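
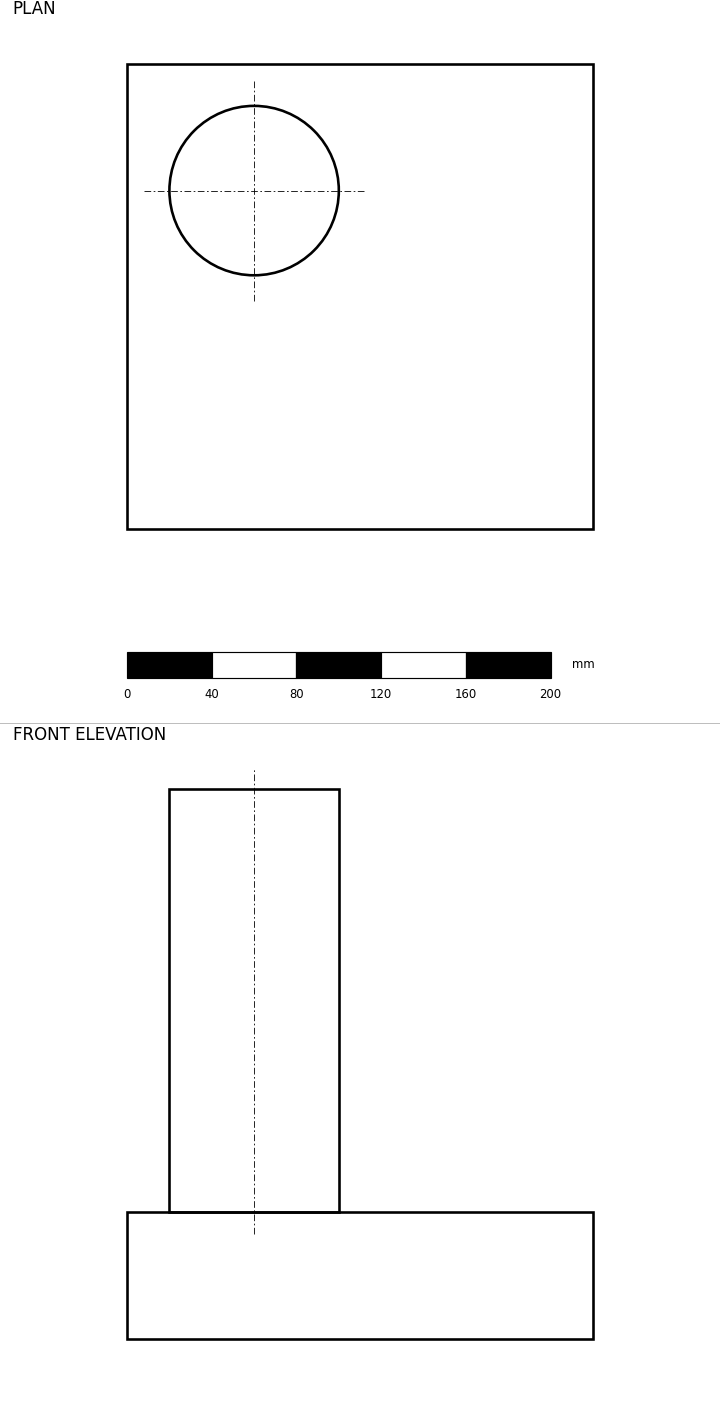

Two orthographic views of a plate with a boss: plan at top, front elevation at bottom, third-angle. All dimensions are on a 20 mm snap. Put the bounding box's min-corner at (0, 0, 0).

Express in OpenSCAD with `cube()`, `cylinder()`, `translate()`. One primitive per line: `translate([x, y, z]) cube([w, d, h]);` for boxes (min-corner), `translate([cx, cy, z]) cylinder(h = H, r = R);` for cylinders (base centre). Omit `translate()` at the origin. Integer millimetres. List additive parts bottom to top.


cube([220, 220, 60]);
translate([60, 160, 60]) cylinder(h = 200, r = 40);


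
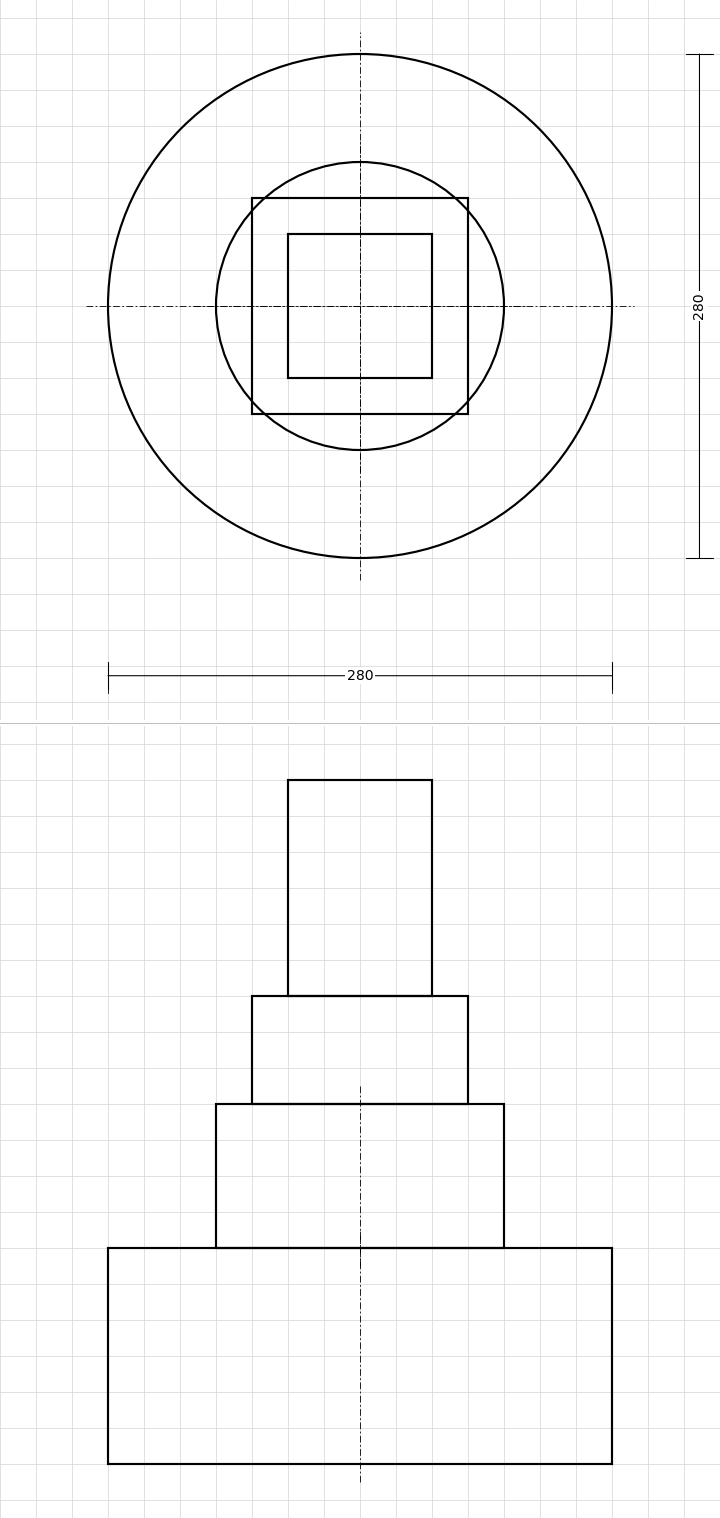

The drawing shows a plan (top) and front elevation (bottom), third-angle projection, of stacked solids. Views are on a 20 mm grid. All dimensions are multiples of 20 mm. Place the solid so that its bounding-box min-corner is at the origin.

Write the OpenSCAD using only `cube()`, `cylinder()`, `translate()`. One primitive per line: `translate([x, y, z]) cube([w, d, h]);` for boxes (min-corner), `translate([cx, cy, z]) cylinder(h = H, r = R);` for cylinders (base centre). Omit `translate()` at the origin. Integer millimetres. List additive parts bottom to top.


translate([140, 140, 0]) cylinder(h = 120, r = 140);
translate([140, 140, 120]) cylinder(h = 80, r = 80);
translate([80, 80, 200]) cube([120, 120, 60]);
translate([100, 100, 260]) cube([80, 80, 120]);


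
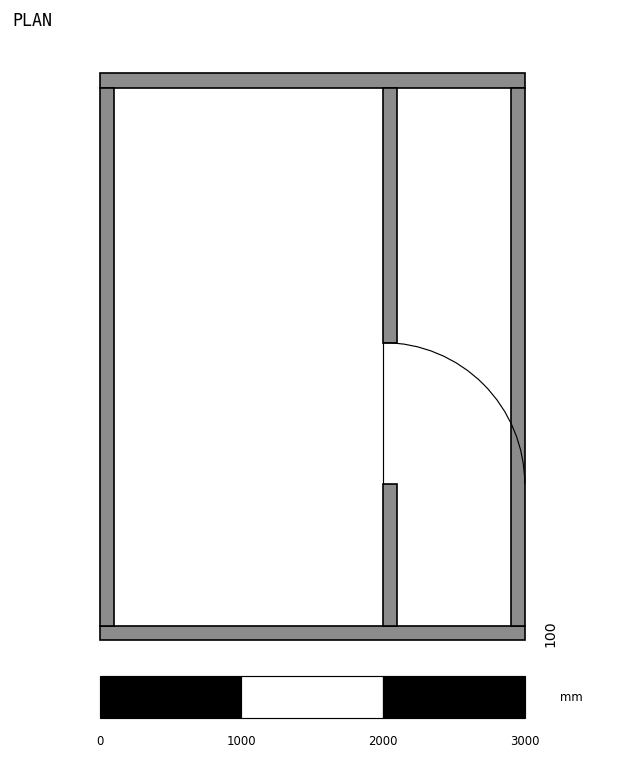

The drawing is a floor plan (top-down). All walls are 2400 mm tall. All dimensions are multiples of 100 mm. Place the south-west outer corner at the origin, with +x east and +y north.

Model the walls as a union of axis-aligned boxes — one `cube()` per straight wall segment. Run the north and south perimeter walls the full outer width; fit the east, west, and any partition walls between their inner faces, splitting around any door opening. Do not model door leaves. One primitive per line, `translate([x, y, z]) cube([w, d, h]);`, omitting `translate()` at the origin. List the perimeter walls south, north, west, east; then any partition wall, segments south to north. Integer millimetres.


cube([3000, 100, 2400]);
translate([0, 3900, 0]) cube([3000, 100, 2400]);
translate([0, 100, 0]) cube([100, 3800, 2400]);
translate([2900, 100, 0]) cube([100, 3800, 2400]);
translate([2000, 100, 0]) cube([100, 1000, 2400]);
translate([2000, 2100, 0]) cube([100, 1800, 2400]);


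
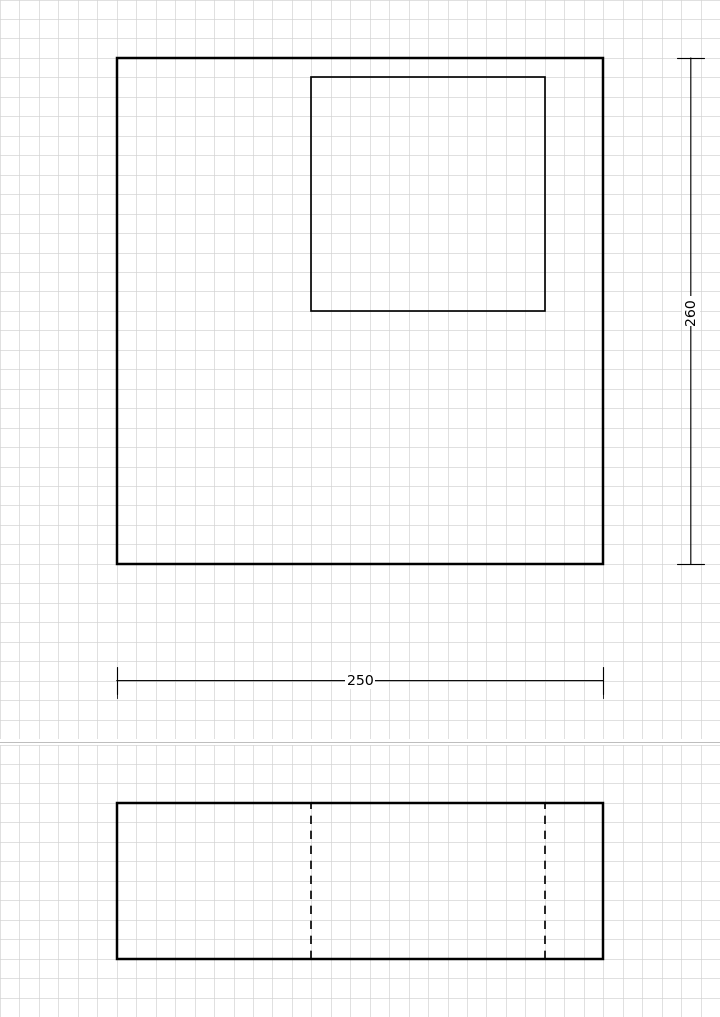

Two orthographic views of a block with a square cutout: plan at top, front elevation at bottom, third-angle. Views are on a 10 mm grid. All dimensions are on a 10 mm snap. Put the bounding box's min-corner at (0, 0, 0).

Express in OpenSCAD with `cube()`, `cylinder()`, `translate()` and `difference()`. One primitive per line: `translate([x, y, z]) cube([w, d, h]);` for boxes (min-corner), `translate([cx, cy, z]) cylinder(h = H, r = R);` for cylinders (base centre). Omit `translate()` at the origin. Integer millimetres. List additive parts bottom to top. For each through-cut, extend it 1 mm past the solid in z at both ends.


difference() {
  cube([250, 260, 80]);
  translate([100, 130, -1]) cube([120, 120, 82]);
}


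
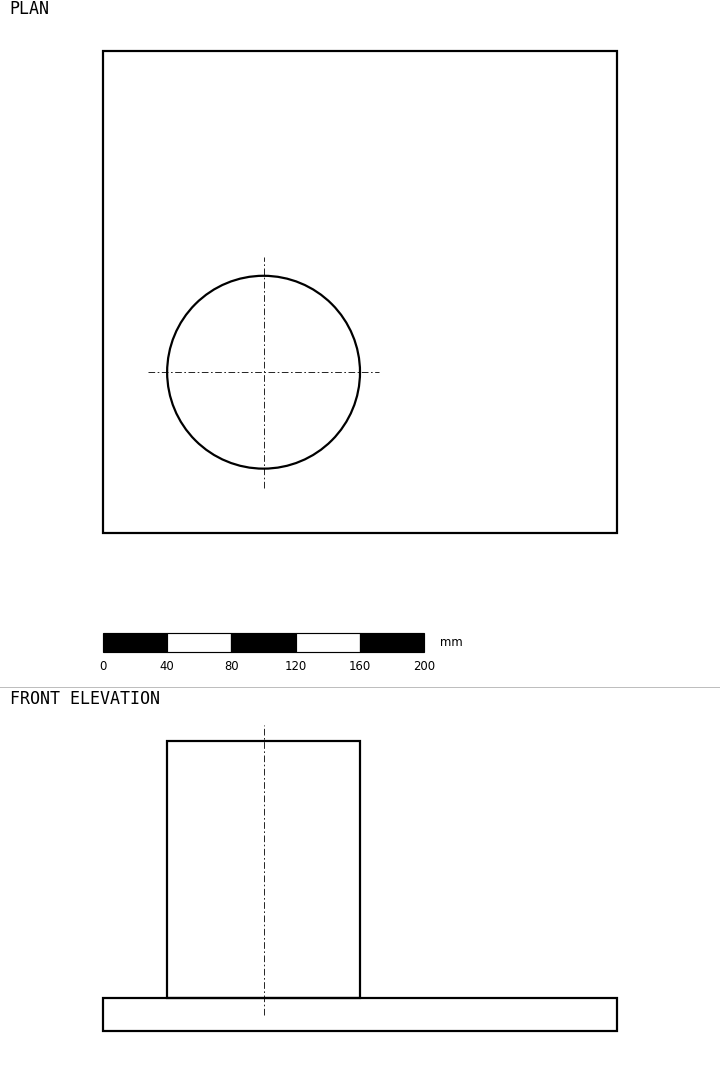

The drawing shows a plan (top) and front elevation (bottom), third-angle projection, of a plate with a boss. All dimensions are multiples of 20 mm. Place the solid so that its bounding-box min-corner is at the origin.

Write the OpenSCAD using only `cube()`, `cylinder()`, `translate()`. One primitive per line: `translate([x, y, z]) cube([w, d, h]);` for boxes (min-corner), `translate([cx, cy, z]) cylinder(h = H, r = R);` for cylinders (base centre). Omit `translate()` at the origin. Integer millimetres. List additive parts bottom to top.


cube([320, 300, 20]);
translate([100, 100, 20]) cylinder(h = 160, r = 60);


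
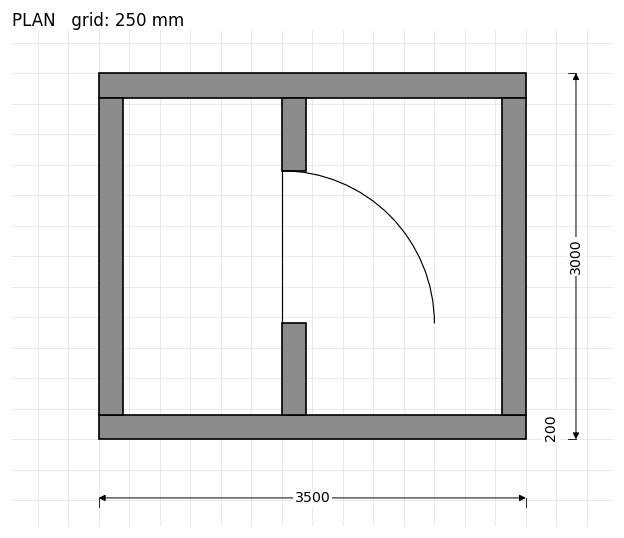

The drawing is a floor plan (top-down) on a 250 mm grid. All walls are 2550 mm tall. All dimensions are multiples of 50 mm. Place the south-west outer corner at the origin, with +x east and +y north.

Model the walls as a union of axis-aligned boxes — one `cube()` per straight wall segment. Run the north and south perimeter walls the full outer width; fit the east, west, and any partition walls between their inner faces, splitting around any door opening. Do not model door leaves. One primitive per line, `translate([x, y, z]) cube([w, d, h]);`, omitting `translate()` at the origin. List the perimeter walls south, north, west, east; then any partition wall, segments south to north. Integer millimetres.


cube([3500, 200, 2550]);
translate([0, 2800, 0]) cube([3500, 200, 2550]);
translate([0, 200, 0]) cube([200, 2600, 2550]);
translate([3300, 200, 0]) cube([200, 2600, 2550]);
translate([1500, 200, 0]) cube([200, 750, 2550]);
translate([1500, 2200, 0]) cube([200, 600, 2550]);


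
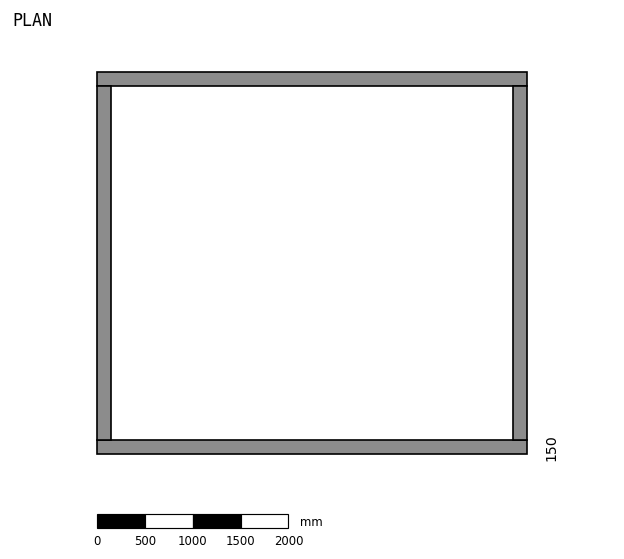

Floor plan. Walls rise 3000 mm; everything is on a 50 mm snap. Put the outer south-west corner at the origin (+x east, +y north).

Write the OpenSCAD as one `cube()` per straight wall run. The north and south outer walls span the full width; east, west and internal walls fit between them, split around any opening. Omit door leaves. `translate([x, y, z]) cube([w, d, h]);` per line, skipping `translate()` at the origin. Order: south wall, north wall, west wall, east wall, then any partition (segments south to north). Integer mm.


cube([4500, 150, 3000]);
translate([0, 3850, 0]) cube([4500, 150, 3000]);
translate([0, 150, 0]) cube([150, 3700, 3000]);
translate([4350, 150, 0]) cube([150, 3700, 3000]);


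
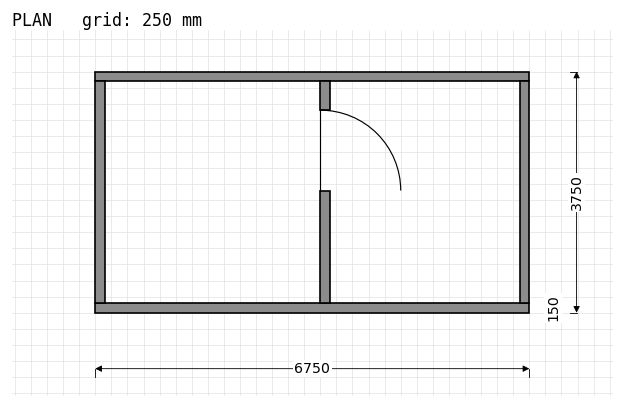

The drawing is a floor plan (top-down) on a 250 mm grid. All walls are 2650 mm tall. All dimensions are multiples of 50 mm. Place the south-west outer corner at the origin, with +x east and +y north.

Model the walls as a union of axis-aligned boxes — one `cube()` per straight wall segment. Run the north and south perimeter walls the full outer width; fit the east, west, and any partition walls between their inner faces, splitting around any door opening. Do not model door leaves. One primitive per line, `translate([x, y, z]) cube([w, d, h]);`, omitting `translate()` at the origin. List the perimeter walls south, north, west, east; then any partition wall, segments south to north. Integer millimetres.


cube([6750, 150, 2650]);
translate([0, 3600, 0]) cube([6750, 150, 2650]);
translate([0, 150, 0]) cube([150, 3450, 2650]);
translate([6600, 150, 0]) cube([150, 3450, 2650]);
translate([3500, 150, 0]) cube([150, 1750, 2650]);
translate([3500, 3150, 0]) cube([150, 450, 2650]);


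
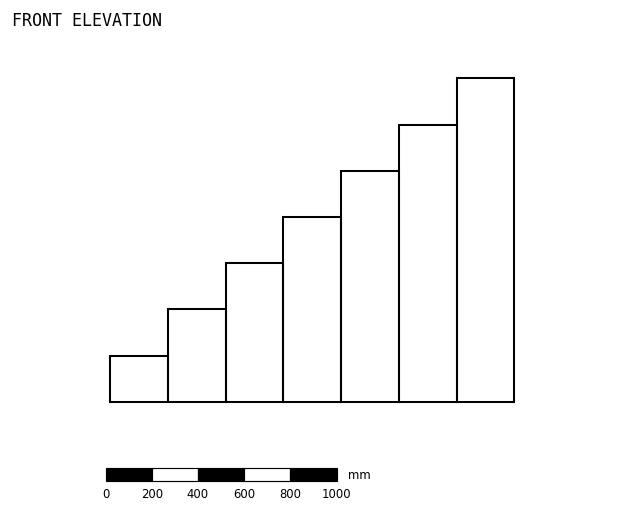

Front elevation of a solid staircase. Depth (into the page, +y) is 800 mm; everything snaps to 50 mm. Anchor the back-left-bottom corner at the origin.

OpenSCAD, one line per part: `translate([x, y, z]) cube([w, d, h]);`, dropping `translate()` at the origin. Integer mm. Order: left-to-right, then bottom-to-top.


cube([250, 800, 200]);
translate([250, 0, 0]) cube([250, 800, 400]);
translate([500, 0, 0]) cube([250, 800, 600]);
translate([750, 0, 0]) cube([250, 800, 800]);
translate([1000, 0, 0]) cube([250, 800, 1000]);
translate([1250, 0, 0]) cube([250, 800, 1200]);
translate([1500, 0, 0]) cube([250, 800, 1400]);


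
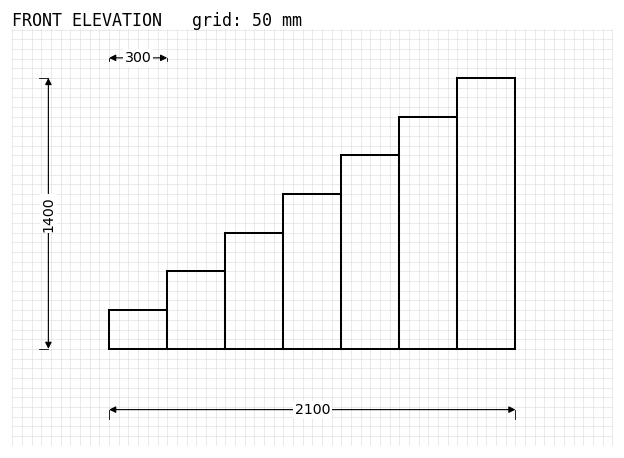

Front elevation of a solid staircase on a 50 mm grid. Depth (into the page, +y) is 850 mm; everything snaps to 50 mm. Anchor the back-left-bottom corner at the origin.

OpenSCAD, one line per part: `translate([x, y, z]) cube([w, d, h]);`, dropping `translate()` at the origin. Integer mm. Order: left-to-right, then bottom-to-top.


cube([300, 850, 200]);
translate([300, 0, 0]) cube([300, 850, 400]);
translate([600, 0, 0]) cube([300, 850, 600]);
translate([900, 0, 0]) cube([300, 850, 800]);
translate([1200, 0, 0]) cube([300, 850, 1000]);
translate([1500, 0, 0]) cube([300, 850, 1200]);
translate([1800, 0, 0]) cube([300, 850, 1400]);


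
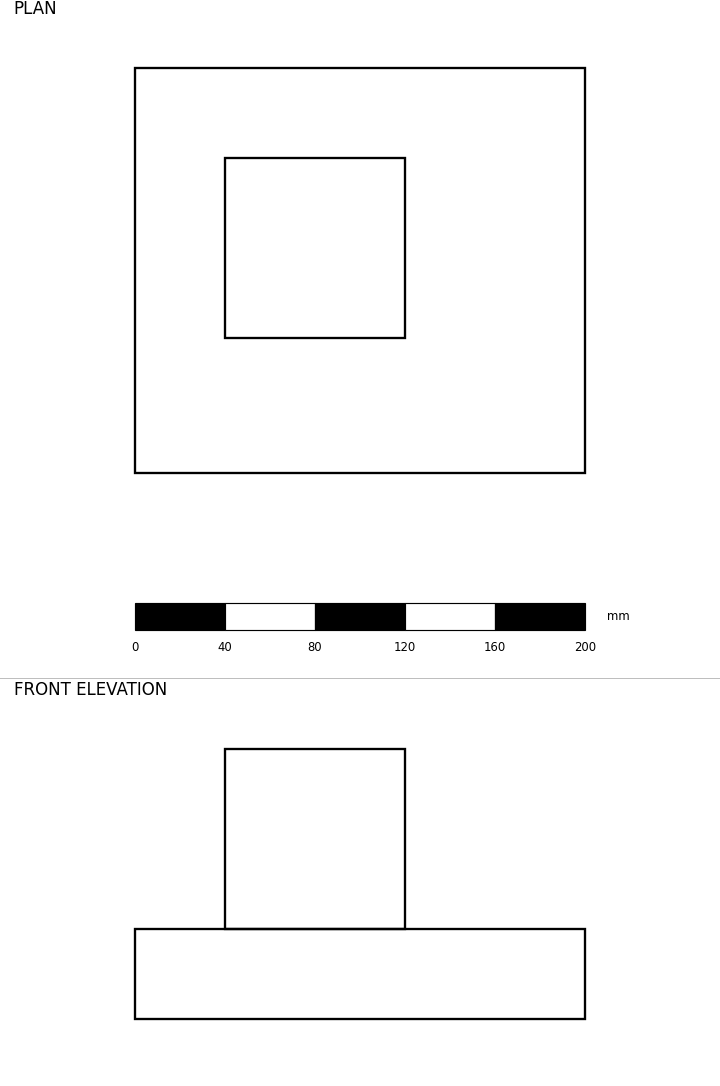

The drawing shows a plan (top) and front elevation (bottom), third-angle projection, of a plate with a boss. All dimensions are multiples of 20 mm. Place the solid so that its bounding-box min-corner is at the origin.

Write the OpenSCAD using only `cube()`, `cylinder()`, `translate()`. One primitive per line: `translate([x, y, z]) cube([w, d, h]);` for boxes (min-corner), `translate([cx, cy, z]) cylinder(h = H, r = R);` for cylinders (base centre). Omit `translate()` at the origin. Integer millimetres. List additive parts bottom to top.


cube([200, 180, 40]);
translate([40, 60, 40]) cube([80, 80, 80]);


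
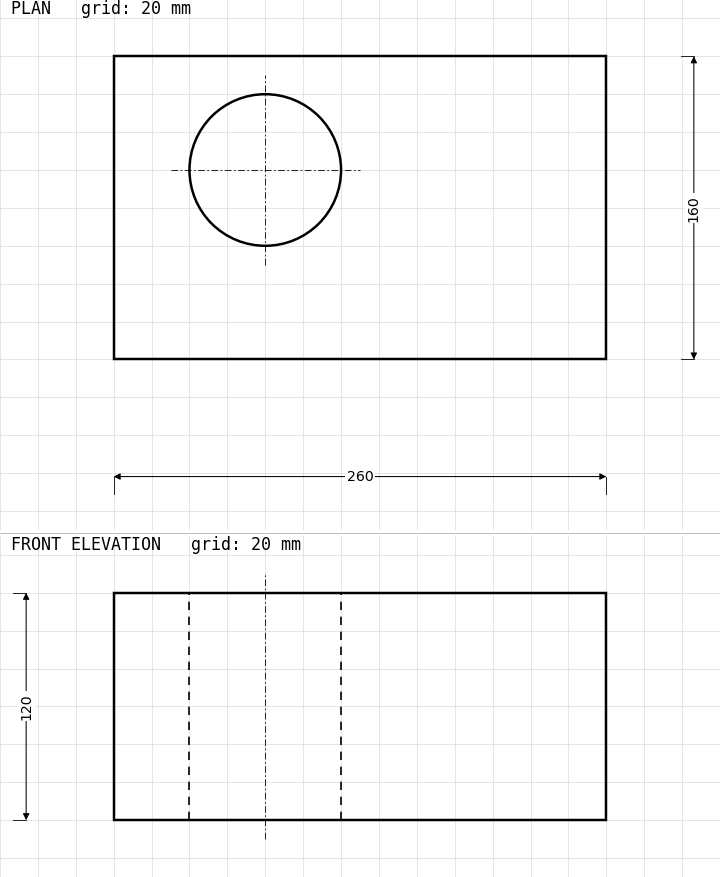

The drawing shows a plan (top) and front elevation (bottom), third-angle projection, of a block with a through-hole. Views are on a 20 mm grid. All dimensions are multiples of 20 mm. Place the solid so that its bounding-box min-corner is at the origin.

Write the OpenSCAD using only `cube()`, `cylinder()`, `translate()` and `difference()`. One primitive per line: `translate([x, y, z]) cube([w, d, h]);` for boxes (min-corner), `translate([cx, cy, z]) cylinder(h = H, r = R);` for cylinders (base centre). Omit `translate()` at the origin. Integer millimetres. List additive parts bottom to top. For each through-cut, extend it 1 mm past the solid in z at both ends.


difference() {
  cube([260, 160, 120]);
  translate([80, 100, -1]) cylinder(h = 122, r = 40);
}


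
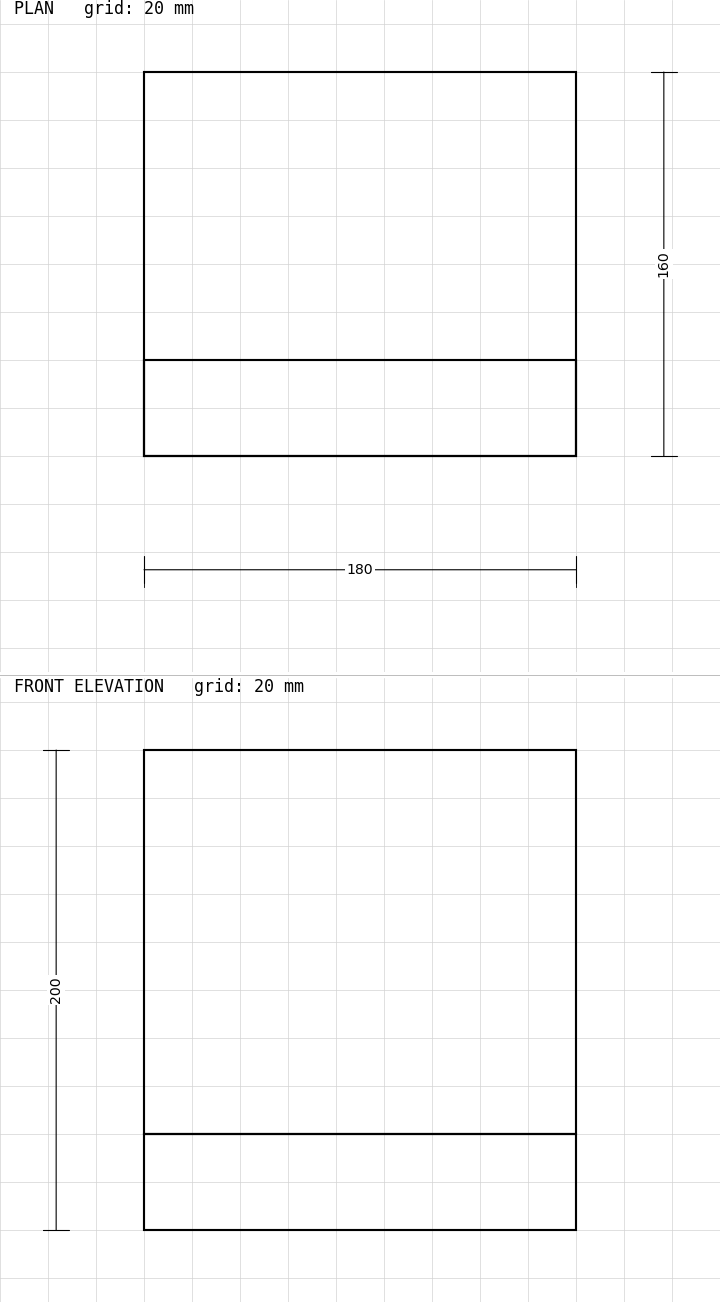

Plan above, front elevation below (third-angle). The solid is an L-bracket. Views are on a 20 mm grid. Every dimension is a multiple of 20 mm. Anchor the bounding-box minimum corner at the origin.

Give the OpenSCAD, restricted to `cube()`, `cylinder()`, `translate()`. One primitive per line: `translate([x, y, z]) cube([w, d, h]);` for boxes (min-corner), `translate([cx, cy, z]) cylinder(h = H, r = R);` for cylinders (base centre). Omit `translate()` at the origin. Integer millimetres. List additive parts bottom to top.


cube([180, 160, 40]);
translate([0, 0, 40]) cube([180, 40, 160]);


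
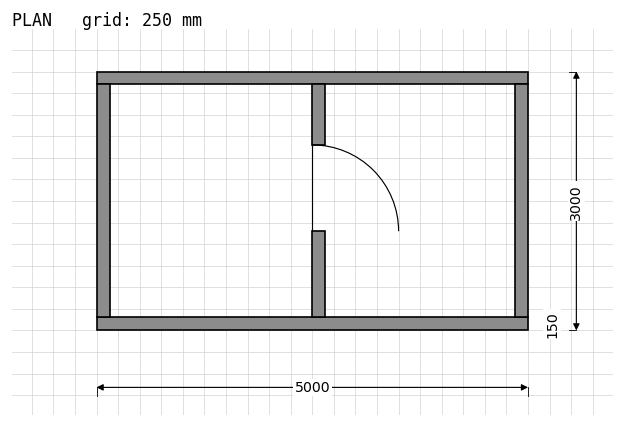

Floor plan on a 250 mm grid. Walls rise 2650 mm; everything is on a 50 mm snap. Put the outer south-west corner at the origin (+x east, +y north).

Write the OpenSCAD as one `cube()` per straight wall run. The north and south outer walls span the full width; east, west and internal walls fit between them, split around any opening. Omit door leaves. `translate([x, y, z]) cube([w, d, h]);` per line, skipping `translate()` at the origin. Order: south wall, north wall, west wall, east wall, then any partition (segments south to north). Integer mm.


cube([5000, 150, 2650]);
translate([0, 2850, 0]) cube([5000, 150, 2650]);
translate([0, 150, 0]) cube([150, 2700, 2650]);
translate([4850, 150, 0]) cube([150, 2700, 2650]);
translate([2500, 150, 0]) cube([150, 1000, 2650]);
translate([2500, 2150, 0]) cube([150, 700, 2650]);


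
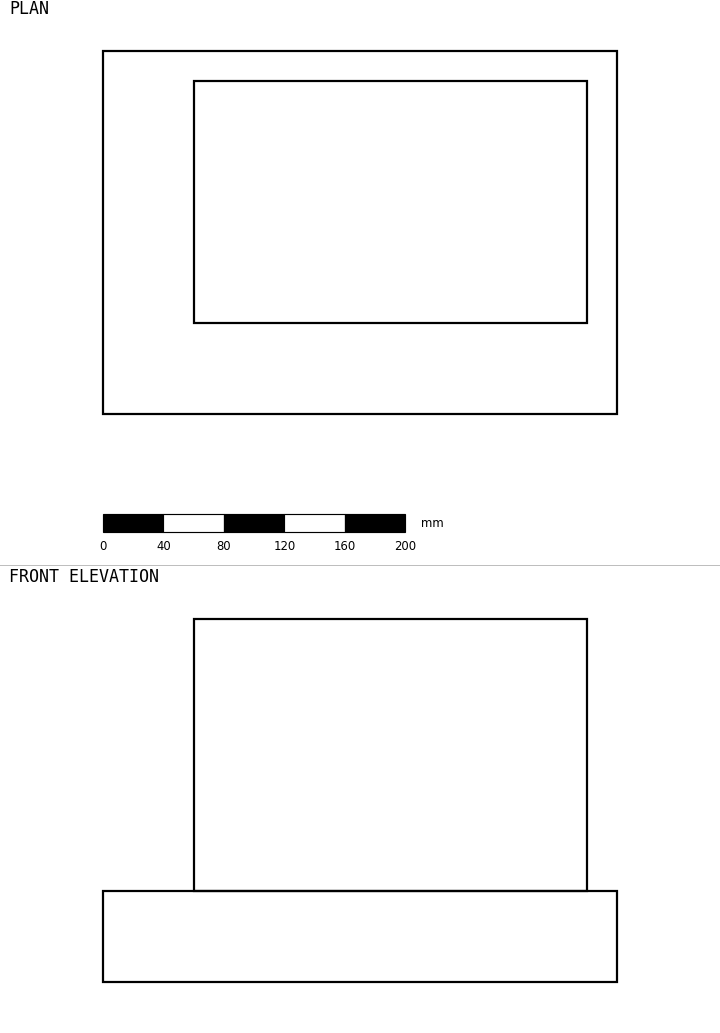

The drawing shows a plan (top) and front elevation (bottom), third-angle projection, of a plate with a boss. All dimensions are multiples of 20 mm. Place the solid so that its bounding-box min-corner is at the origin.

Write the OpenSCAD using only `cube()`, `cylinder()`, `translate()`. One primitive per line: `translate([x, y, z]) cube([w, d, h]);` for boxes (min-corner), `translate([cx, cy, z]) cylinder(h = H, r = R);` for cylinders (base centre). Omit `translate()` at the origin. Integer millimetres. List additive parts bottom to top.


cube([340, 240, 60]);
translate([60, 60, 60]) cube([260, 160, 180]);


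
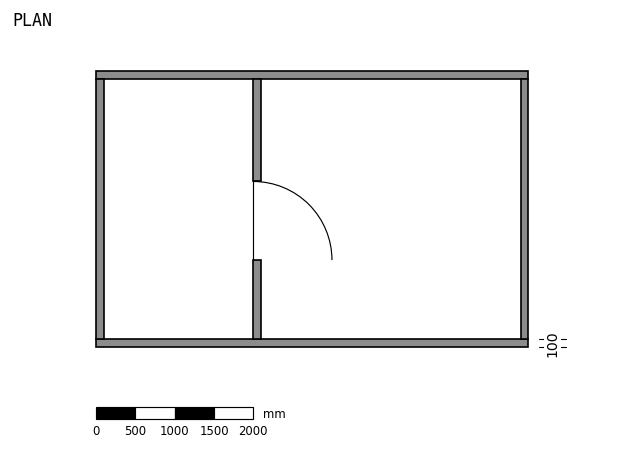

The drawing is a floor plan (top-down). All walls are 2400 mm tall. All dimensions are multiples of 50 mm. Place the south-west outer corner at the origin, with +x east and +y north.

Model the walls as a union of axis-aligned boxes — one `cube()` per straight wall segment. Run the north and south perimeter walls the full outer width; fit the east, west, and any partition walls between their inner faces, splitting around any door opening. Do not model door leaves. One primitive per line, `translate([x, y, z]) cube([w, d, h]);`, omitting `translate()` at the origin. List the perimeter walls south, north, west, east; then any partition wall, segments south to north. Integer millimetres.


cube([5500, 100, 2400]);
translate([0, 3400, 0]) cube([5500, 100, 2400]);
translate([0, 100, 0]) cube([100, 3300, 2400]);
translate([5400, 100, 0]) cube([100, 3300, 2400]);
translate([2000, 100, 0]) cube([100, 1000, 2400]);
translate([2000, 2100, 0]) cube([100, 1300, 2400]);


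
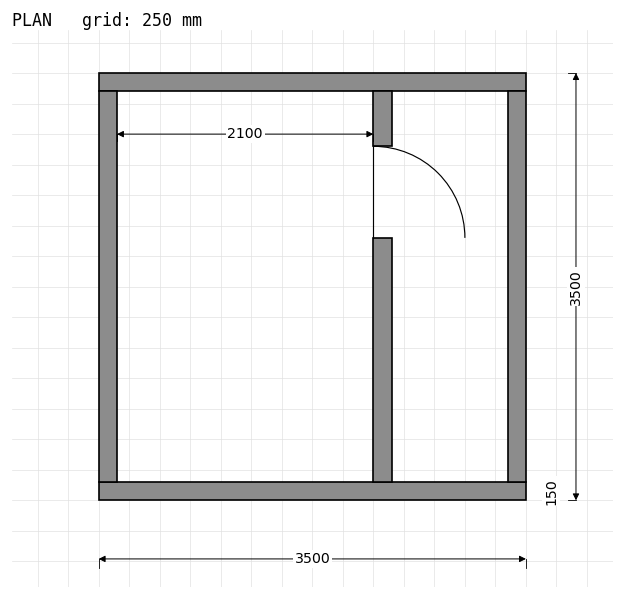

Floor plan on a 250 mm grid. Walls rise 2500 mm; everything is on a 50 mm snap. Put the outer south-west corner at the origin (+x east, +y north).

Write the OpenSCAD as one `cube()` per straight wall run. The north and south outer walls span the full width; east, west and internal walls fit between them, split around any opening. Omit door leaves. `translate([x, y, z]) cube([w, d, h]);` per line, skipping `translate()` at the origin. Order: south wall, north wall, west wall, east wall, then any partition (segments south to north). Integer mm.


cube([3500, 150, 2500]);
translate([0, 3350, 0]) cube([3500, 150, 2500]);
translate([0, 150, 0]) cube([150, 3200, 2500]);
translate([3350, 150, 0]) cube([150, 3200, 2500]);
translate([2250, 150, 0]) cube([150, 2000, 2500]);
translate([2250, 2900, 0]) cube([150, 450, 2500]);


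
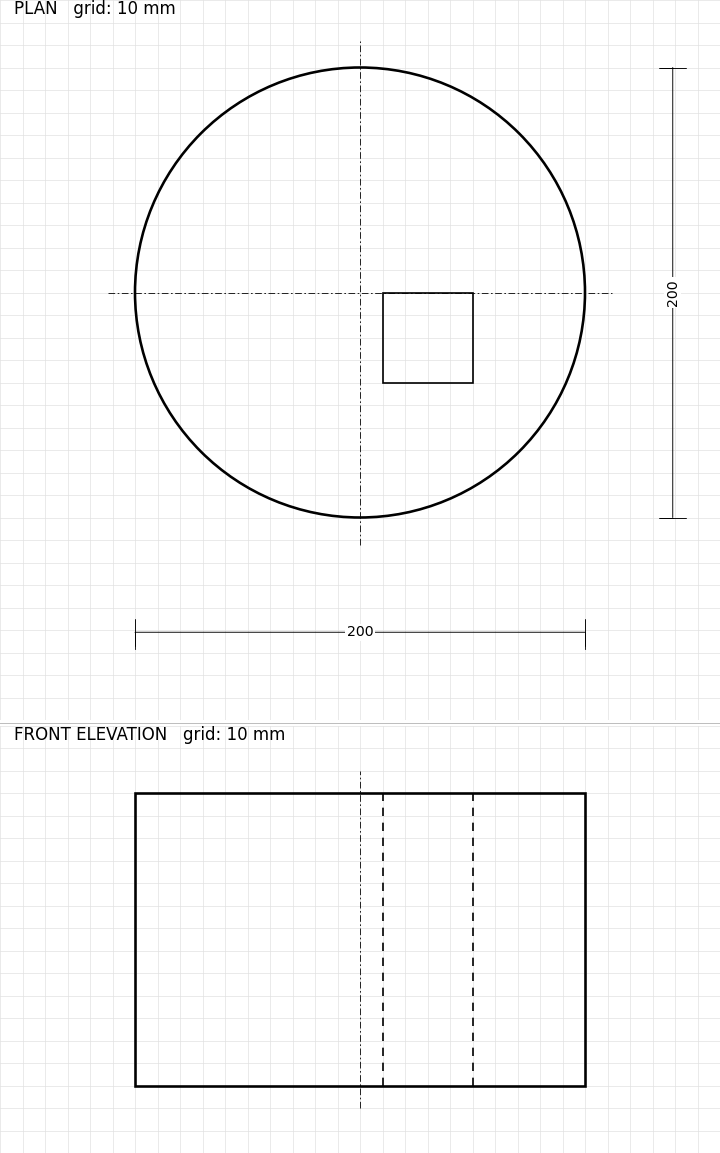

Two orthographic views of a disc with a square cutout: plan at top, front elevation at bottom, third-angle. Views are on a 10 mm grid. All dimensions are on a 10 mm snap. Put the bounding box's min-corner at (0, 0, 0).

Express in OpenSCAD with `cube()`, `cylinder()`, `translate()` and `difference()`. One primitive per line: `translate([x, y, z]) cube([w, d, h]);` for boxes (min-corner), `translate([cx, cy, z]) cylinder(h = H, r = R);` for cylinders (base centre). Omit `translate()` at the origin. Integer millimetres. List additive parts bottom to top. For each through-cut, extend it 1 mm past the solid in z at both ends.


difference() {
  translate([100, 100, 0]) cylinder(h = 130, r = 100);
  translate([110, 60, -1]) cube([40, 40, 132]);
}


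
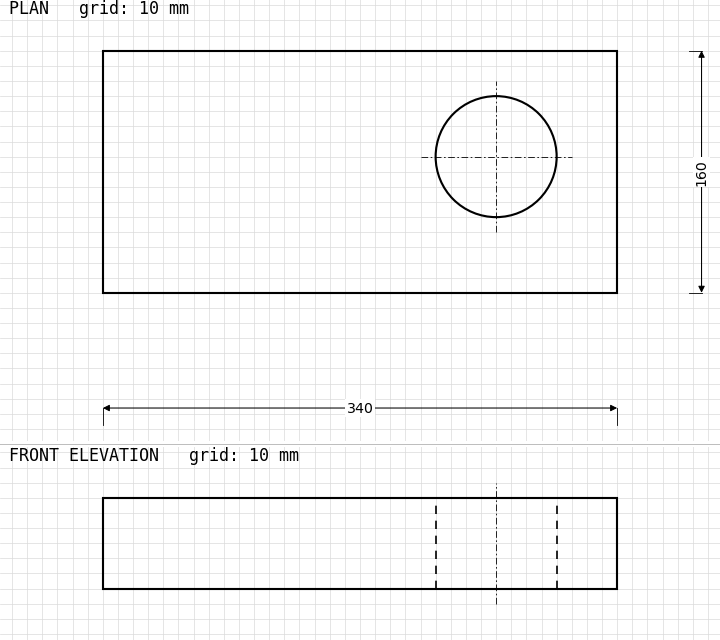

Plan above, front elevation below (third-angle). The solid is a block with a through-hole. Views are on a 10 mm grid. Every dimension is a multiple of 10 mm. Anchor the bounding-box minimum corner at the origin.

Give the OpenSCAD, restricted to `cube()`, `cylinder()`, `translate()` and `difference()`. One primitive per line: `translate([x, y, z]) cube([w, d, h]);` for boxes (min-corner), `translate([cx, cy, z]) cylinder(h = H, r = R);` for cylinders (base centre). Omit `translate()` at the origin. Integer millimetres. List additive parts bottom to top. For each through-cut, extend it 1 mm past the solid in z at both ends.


difference() {
  cube([340, 160, 60]);
  translate([260, 90, -1]) cylinder(h = 62, r = 40);
}


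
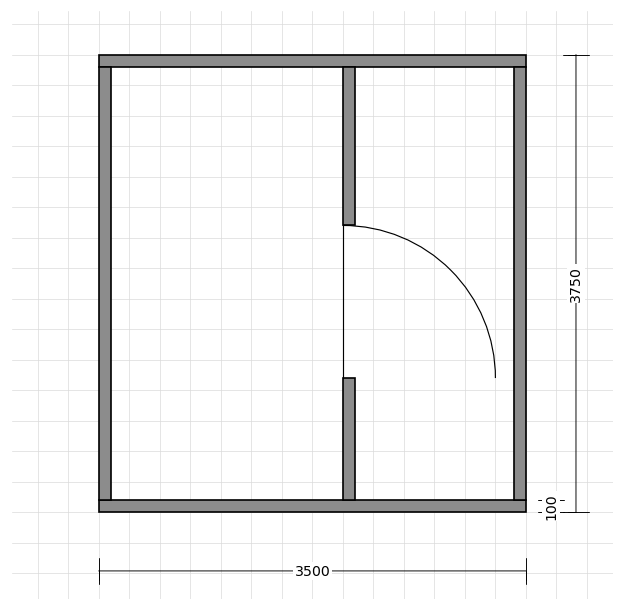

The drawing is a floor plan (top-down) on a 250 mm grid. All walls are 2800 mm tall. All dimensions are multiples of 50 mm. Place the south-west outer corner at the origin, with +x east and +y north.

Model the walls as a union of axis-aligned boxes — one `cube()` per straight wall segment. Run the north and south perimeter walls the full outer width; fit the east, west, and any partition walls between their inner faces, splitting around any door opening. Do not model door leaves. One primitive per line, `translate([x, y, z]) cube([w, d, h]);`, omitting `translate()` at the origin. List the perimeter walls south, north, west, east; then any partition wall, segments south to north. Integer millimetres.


cube([3500, 100, 2800]);
translate([0, 3650, 0]) cube([3500, 100, 2800]);
translate([0, 100, 0]) cube([100, 3550, 2800]);
translate([3400, 100, 0]) cube([100, 3550, 2800]);
translate([2000, 100, 0]) cube([100, 1000, 2800]);
translate([2000, 2350, 0]) cube([100, 1300, 2800]);


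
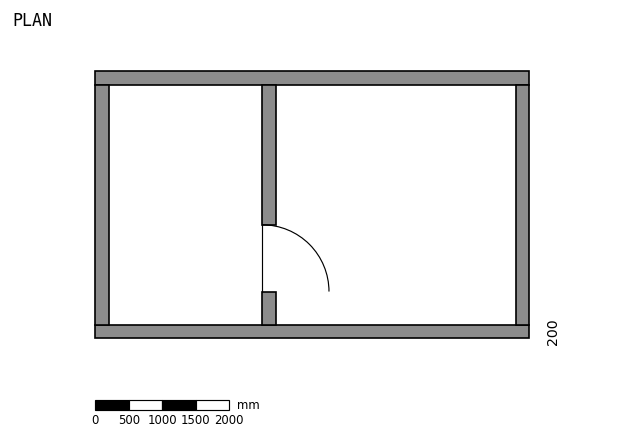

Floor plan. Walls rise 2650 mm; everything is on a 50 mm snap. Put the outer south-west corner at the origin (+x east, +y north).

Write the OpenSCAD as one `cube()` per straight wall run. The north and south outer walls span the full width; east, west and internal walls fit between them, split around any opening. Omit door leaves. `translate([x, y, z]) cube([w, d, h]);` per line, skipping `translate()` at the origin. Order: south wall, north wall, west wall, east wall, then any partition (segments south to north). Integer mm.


cube([6500, 200, 2650]);
translate([0, 3800, 0]) cube([6500, 200, 2650]);
translate([0, 200, 0]) cube([200, 3600, 2650]);
translate([6300, 200, 0]) cube([200, 3600, 2650]);
translate([2500, 200, 0]) cube([200, 500, 2650]);
translate([2500, 1700, 0]) cube([200, 2100, 2650]);


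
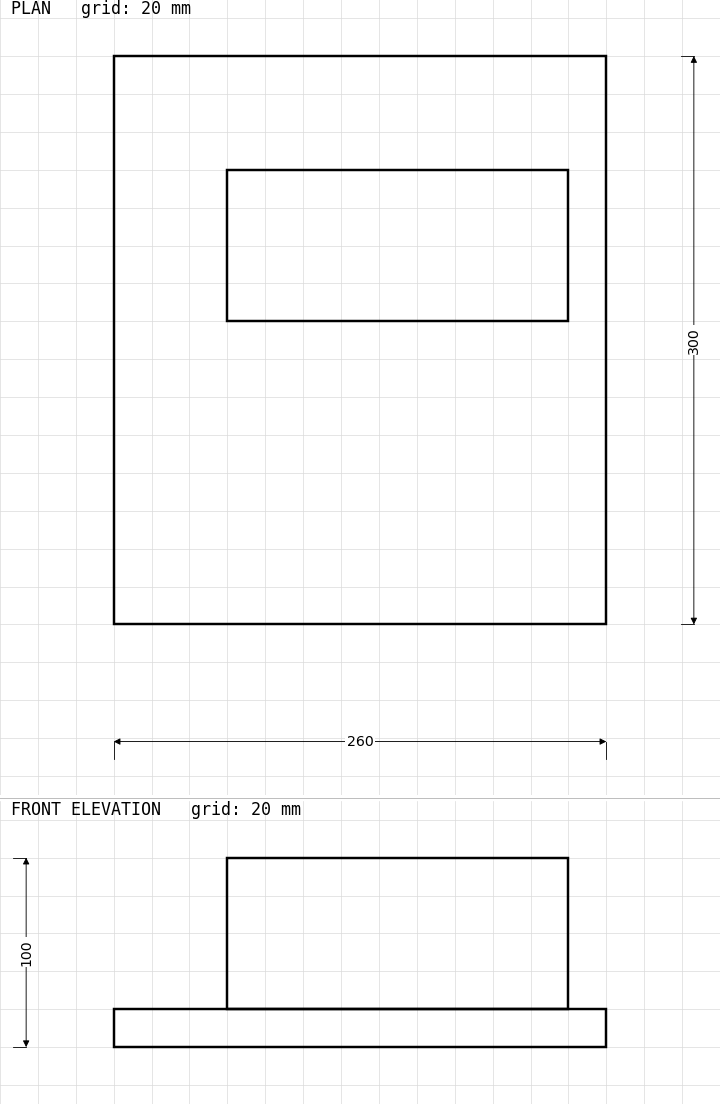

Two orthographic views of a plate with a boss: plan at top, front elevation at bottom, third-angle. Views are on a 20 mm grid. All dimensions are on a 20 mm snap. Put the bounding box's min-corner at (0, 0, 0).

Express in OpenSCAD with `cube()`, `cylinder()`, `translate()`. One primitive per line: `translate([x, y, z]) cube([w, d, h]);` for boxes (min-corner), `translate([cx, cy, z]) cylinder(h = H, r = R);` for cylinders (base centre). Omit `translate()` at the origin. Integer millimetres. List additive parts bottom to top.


cube([260, 300, 20]);
translate([60, 160, 20]) cube([180, 80, 80]);


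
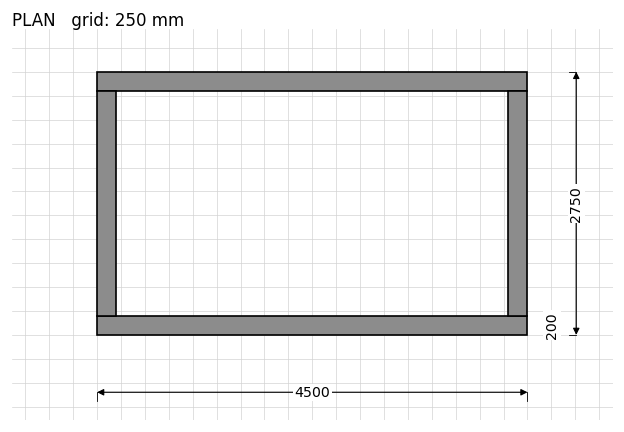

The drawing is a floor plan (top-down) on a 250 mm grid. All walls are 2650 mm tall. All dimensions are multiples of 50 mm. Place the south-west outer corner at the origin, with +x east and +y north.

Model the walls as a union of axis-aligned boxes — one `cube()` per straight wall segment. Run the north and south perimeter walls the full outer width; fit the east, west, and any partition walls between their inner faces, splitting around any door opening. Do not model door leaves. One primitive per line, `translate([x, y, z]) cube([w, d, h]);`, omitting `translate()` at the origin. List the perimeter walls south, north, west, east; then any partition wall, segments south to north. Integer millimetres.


cube([4500, 200, 2650]);
translate([0, 2550, 0]) cube([4500, 200, 2650]);
translate([0, 200, 0]) cube([200, 2350, 2650]);
translate([4300, 200, 0]) cube([200, 2350, 2650]);


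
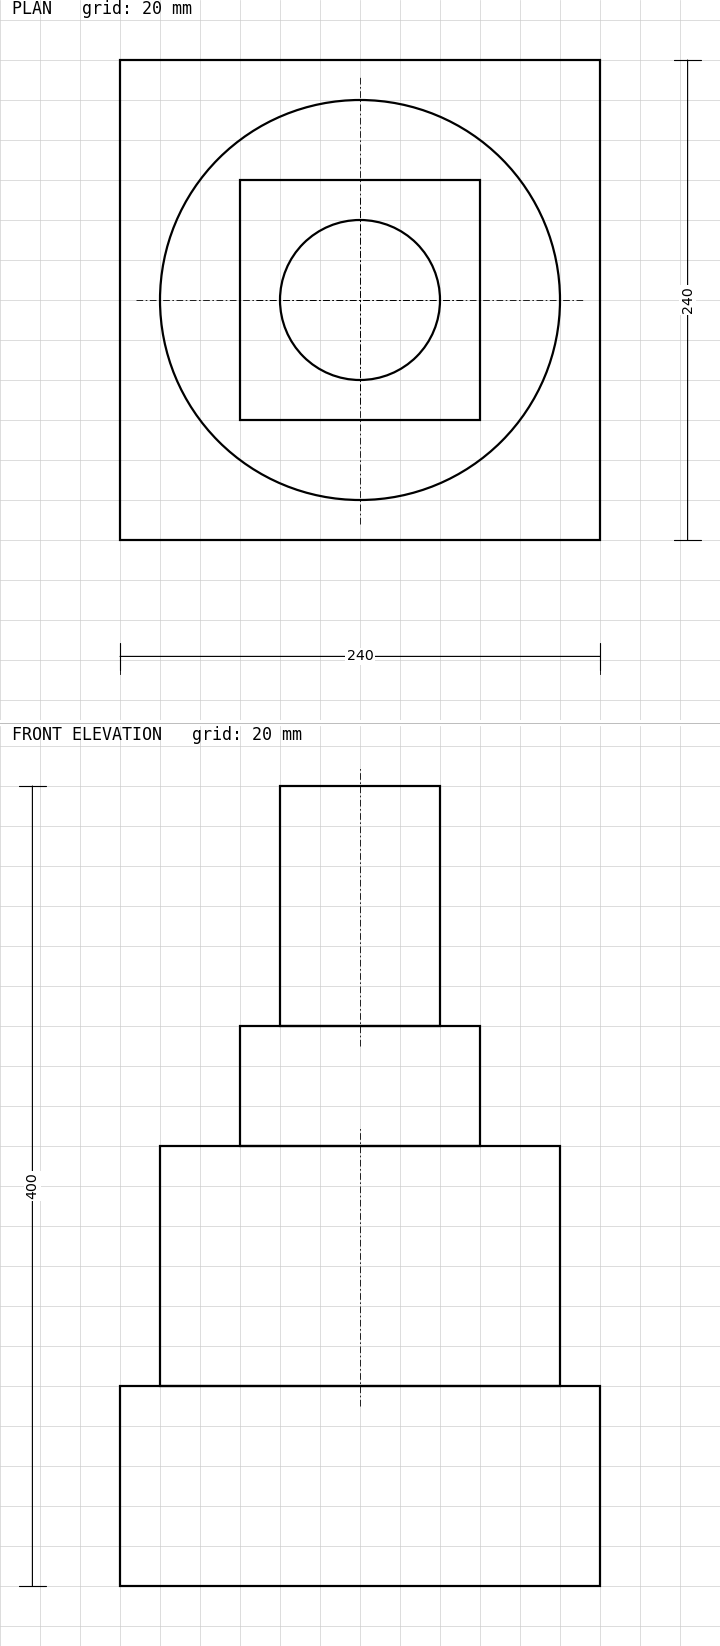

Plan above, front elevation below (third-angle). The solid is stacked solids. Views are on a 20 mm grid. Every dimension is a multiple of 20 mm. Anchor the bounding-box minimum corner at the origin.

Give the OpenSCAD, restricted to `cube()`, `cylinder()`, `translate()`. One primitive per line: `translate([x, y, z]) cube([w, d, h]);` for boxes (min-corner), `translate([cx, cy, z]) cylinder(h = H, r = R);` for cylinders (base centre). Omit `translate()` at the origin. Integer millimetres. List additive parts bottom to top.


cube([240, 240, 100]);
translate([120, 120, 100]) cylinder(h = 120, r = 100);
translate([60, 60, 220]) cube([120, 120, 60]);
translate([120, 120, 280]) cylinder(h = 120, r = 40);


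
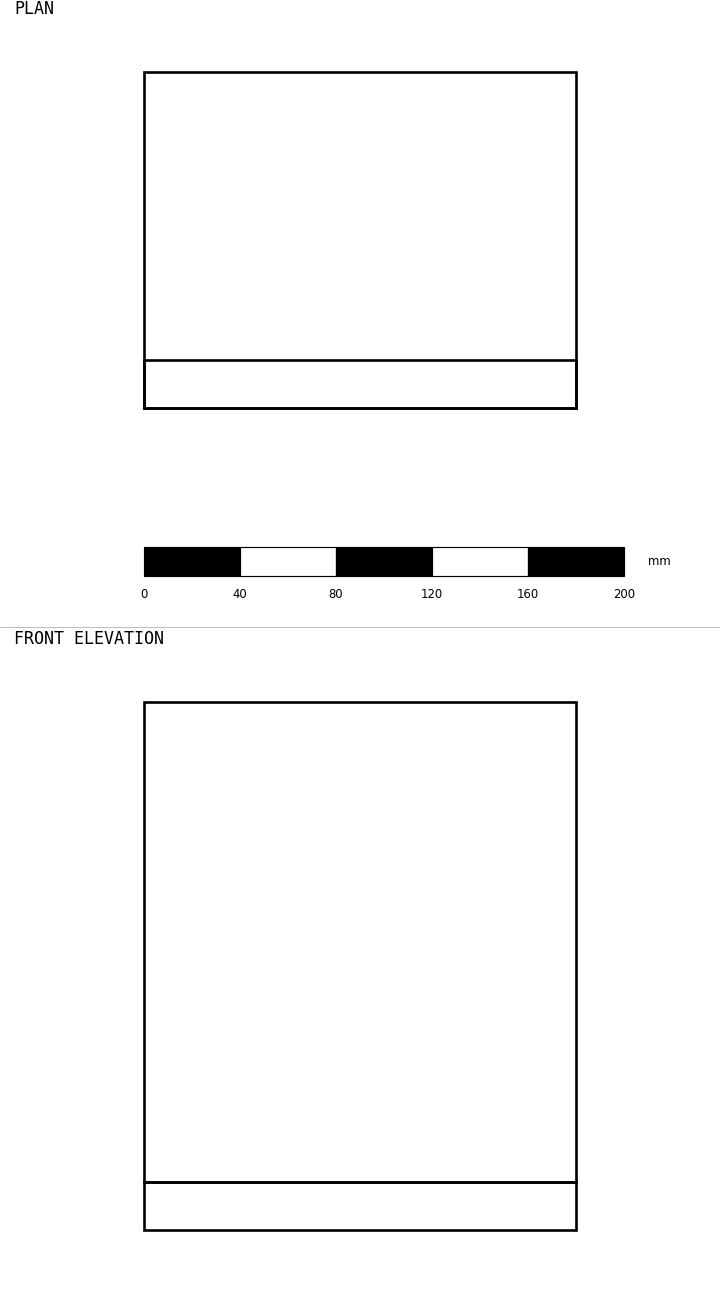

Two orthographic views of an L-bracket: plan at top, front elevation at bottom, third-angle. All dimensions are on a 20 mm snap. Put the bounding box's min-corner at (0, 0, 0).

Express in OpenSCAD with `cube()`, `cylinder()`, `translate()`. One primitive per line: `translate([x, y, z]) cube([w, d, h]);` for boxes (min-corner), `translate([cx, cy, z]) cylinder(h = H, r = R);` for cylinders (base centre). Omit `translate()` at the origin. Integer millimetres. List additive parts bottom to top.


cube([180, 140, 20]);
translate([0, 0, 20]) cube([180, 20, 200]);


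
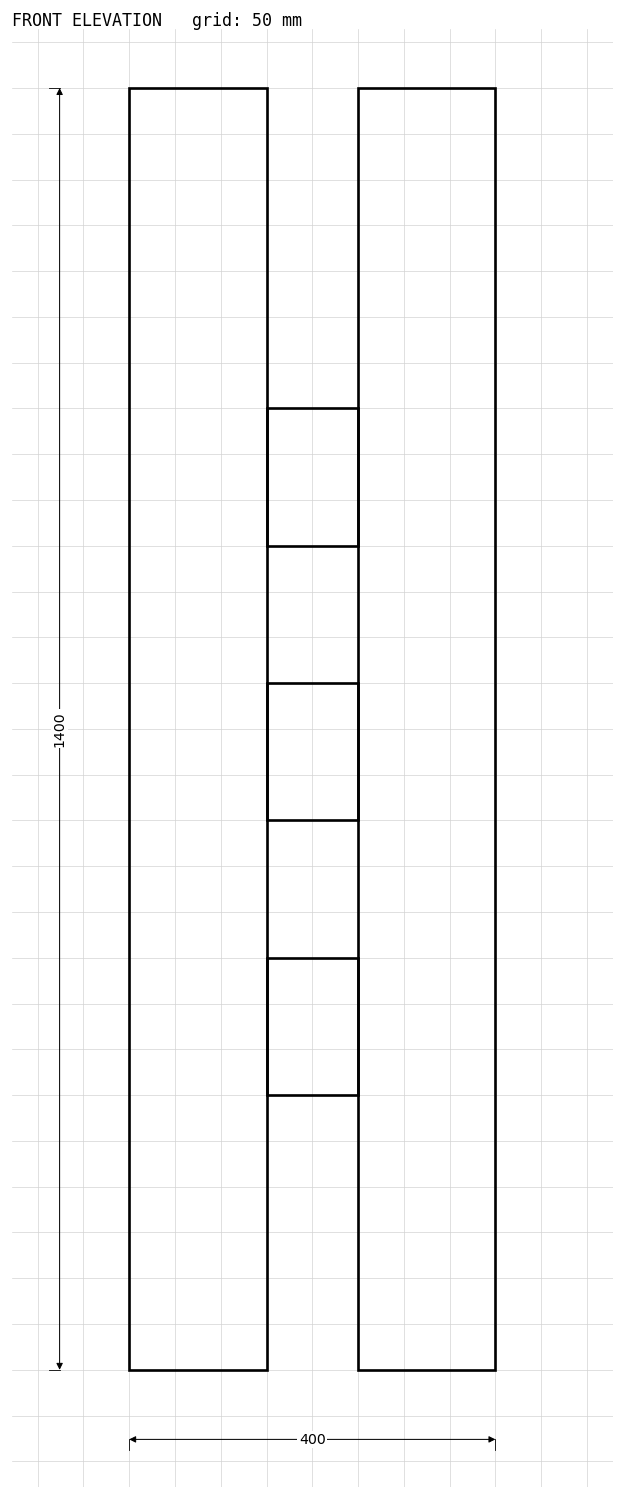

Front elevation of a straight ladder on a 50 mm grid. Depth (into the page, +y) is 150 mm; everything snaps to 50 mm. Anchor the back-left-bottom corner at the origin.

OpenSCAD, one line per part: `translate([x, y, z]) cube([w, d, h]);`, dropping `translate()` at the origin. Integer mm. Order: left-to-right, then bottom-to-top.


cube([150, 150, 1400]);
translate([150, 0, 300]) cube([100, 150, 150]);
translate([150, 0, 600]) cube([100, 150, 150]);
translate([150, 0, 900]) cube([100, 150, 150]);
translate([250, 0, 0]) cube([150, 150, 1400]);


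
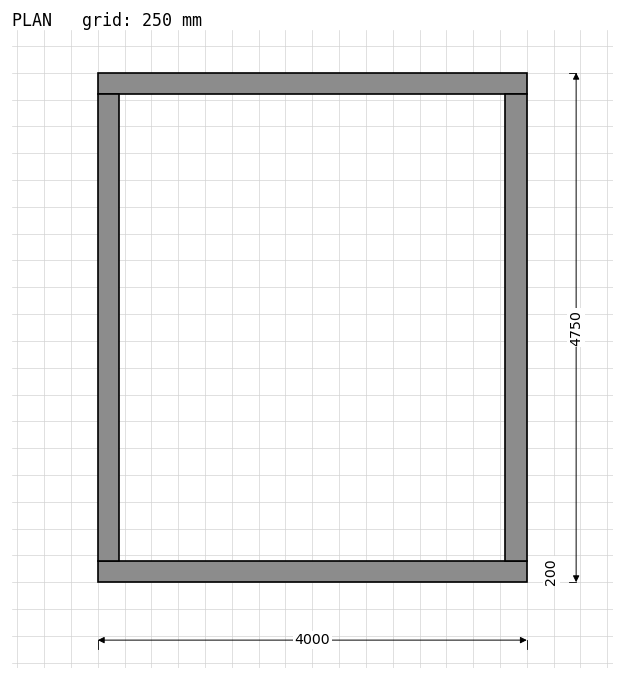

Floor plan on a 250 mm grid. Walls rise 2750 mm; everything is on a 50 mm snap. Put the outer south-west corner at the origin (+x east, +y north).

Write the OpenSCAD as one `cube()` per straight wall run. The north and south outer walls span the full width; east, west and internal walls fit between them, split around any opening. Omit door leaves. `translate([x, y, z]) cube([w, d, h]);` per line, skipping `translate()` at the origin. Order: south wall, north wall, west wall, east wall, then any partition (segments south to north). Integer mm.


cube([4000, 200, 2750]);
translate([0, 4550, 0]) cube([4000, 200, 2750]);
translate([0, 200, 0]) cube([200, 4350, 2750]);
translate([3800, 200, 0]) cube([200, 4350, 2750]);


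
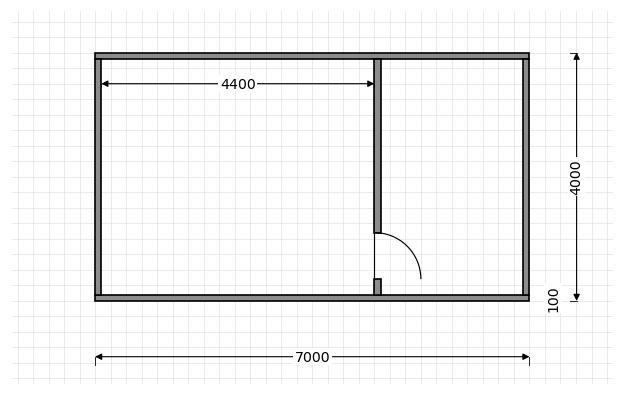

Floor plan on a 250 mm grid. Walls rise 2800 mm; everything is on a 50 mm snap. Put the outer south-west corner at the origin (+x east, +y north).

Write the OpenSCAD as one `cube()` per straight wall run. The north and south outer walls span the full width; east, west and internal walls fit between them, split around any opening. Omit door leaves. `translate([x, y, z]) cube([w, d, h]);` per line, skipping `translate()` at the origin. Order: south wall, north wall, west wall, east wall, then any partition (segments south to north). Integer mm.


cube([7000, 100, 2800]);
translate([0, 3900, 0]) cube([7000, 100, 2800]);
translate([0, 100, 0]) cube([100, 3800, 2800]);
translate([6900, 100, 0]) cube([100, 3800, 2800]);
translate([4500, 100, 0]) cube([100, 250, 2800]);
translate([4500, 1100, 0]) cube([100, 2800, 2800]);


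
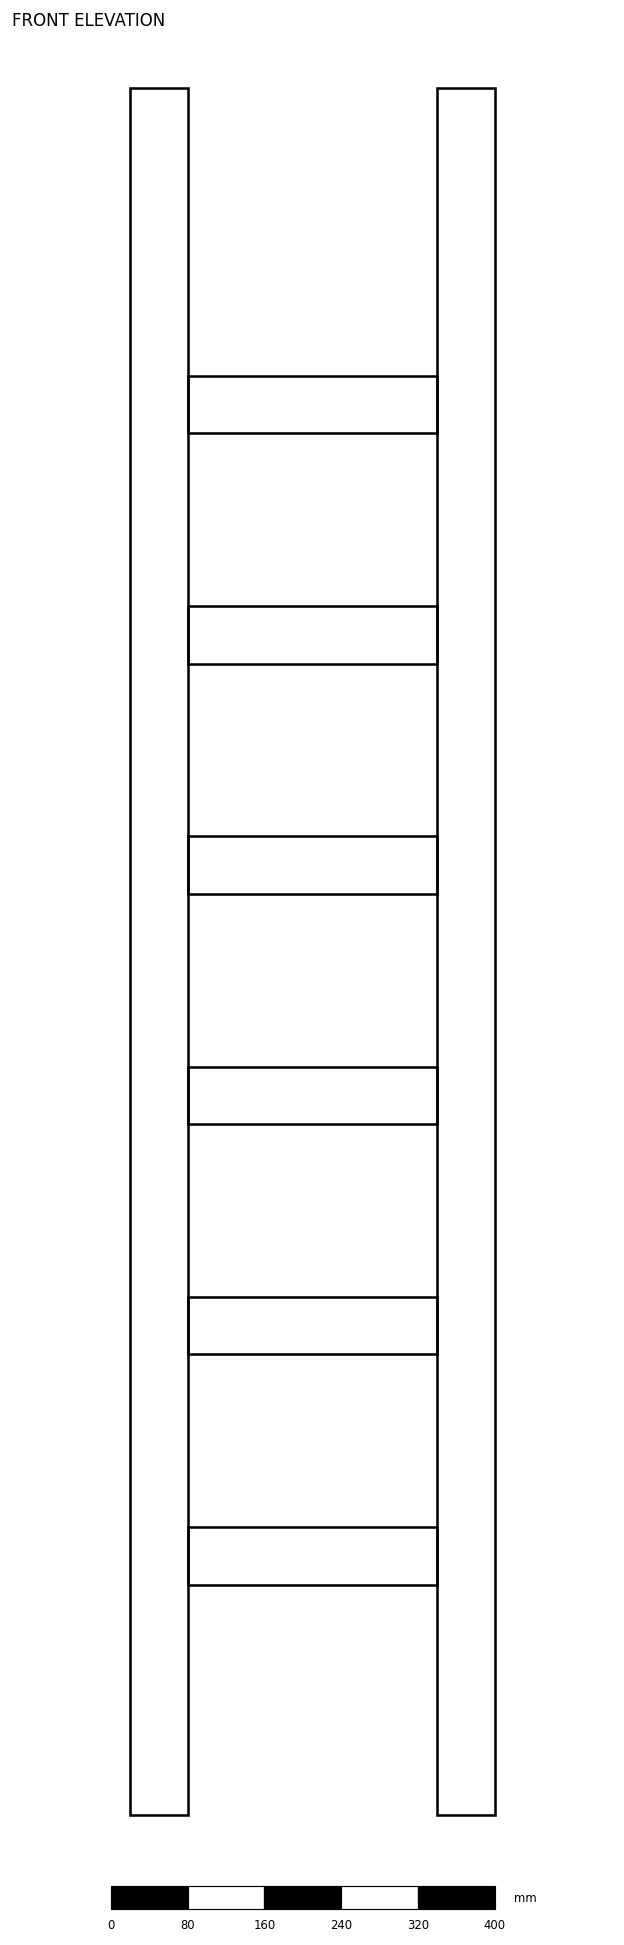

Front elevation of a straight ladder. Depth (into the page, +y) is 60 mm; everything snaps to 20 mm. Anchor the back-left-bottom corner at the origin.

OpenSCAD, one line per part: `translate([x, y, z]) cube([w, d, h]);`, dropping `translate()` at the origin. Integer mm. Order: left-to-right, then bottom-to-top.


cube([60, 60, 1800]);
translate([60, 0, 240]) cube([260, 60, 60]);
translate([60, 0, 480]) cube([260, 60, 60]);
translate([60, 0, 720]) cube([260, 60, 60]);
translate([60, 0, 960]) cube([260, 60, 60]);
translate([60, 0, 1200]) cube([260, 60, 60]);
translate([60, 0, 1440]) cube([260, 60, 60]);
translate([320, 0, 0]) cube([60, 60, 1800]);


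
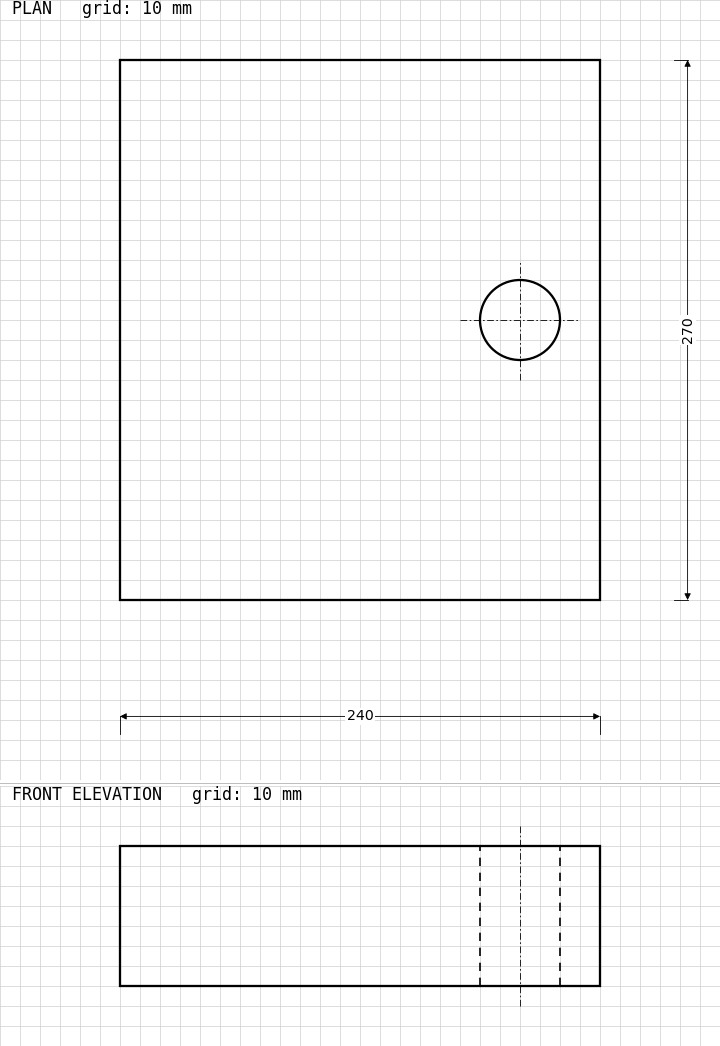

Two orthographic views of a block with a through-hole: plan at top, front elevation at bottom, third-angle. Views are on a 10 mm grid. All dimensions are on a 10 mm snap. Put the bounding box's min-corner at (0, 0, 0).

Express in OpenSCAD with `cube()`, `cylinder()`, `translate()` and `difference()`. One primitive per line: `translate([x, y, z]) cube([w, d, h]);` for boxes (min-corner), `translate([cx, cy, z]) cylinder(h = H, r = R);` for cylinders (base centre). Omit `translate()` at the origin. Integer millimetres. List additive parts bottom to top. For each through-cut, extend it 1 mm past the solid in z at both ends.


difference() {
  cube([240, 270, 70]);
  translate([200, 140, -1]) cylinder(h = 72, r = 20);
}


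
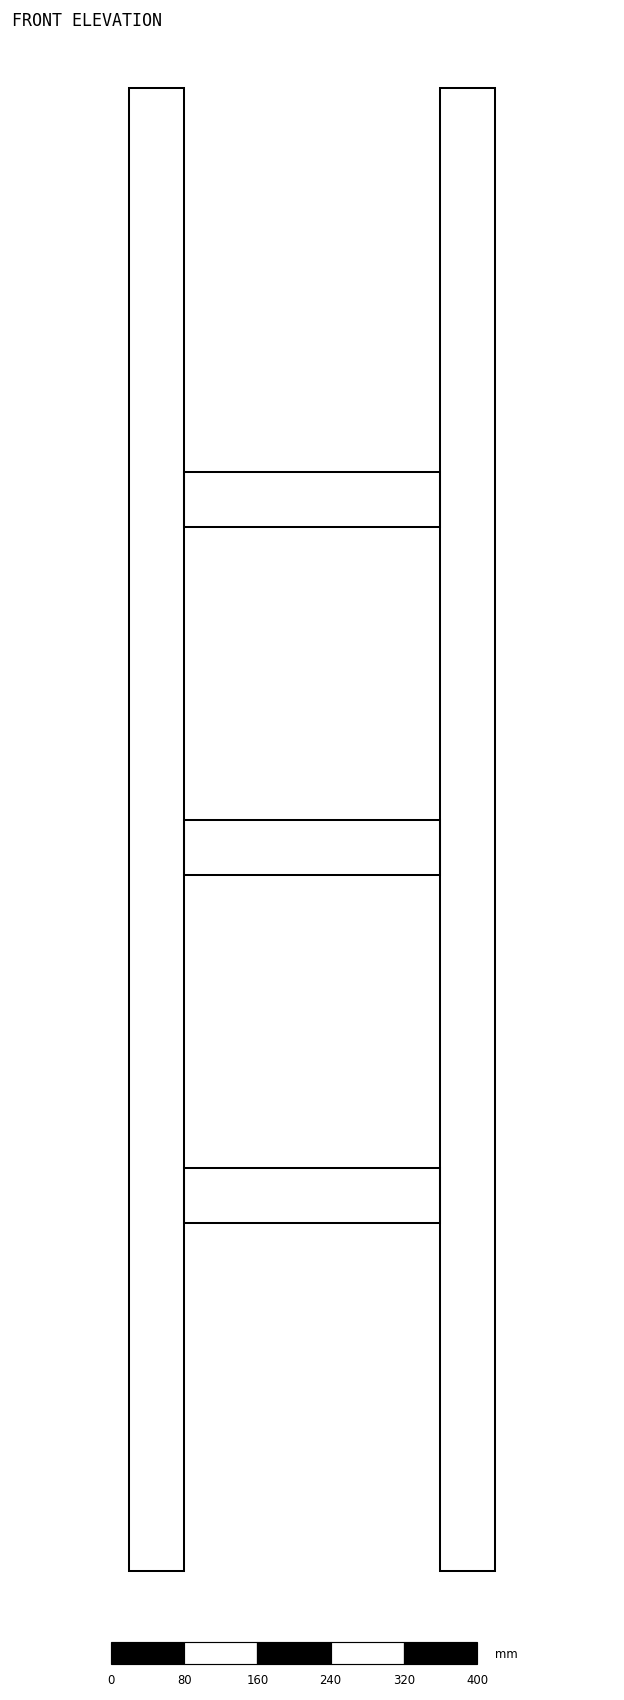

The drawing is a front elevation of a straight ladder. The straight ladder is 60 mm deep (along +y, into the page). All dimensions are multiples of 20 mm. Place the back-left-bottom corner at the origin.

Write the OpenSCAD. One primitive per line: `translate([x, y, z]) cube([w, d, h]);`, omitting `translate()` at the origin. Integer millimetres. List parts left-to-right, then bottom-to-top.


cube([60, 60, 1620]);
translate([60, 0, 380]) cube([280, 60, 60]);
translate([60, 0, 760]) cube([280, 60, 60]);
translate([60, 0, 1140]) cube([280, 60, 60]);
translate([340, 0, 0]) cube([60, 60, 1620]);


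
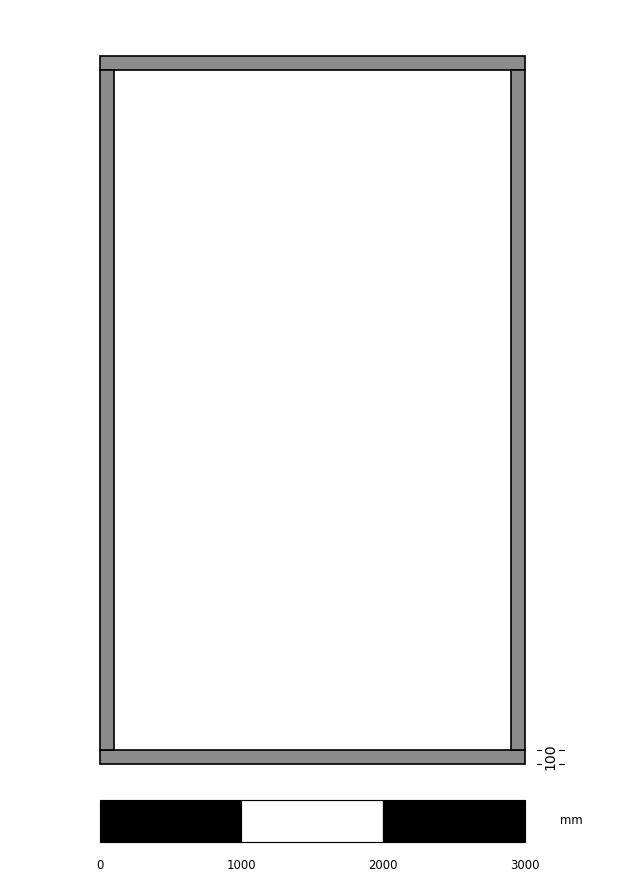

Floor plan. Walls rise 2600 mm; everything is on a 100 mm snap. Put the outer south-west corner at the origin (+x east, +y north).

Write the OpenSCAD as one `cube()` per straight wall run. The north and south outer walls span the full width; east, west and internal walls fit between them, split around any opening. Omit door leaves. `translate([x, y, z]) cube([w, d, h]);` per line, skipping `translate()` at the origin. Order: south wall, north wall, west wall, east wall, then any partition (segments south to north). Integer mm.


cube([3000, 100, 2600]);
translate([0, 4900, 0]) cube([3000, 100, 2600]);
translate([0, 100, 0]) cube([100, 4800, 2600]);
translate([2900, 100, 0]) cube([100, 4800, 2600]);


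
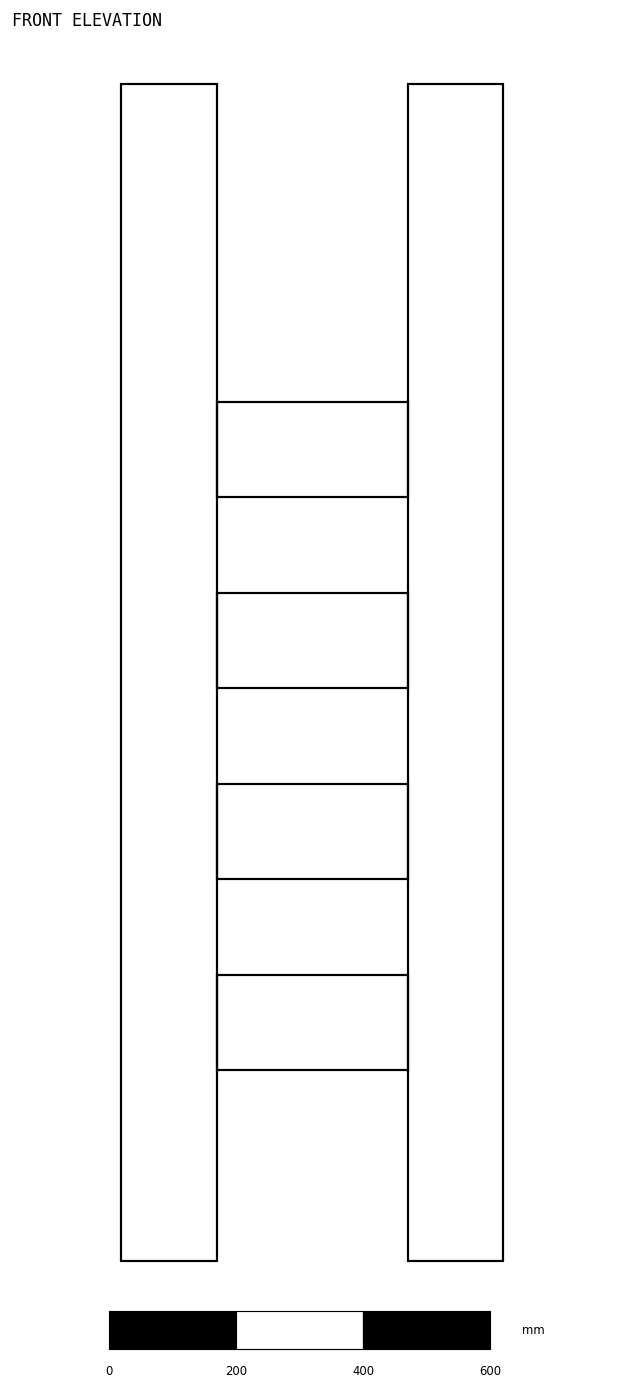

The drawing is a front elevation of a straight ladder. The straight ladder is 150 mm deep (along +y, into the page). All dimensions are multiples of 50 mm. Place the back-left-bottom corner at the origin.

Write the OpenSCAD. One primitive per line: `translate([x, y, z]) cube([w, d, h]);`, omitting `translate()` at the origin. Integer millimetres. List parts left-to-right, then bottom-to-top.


cube([150, 150, 1850]);
translate([150, 0, 300]) cube([300, 150, 150]);
translate([150, 0, 600]) cube([300, 150, 150]);
translate([150, 0, 900]) cube([300, 150, 150]);
translate([150, 0, 1200]) cube([300, 150, 150]);
translate([450, 0, 0]) cube([150, 150, 1850]);


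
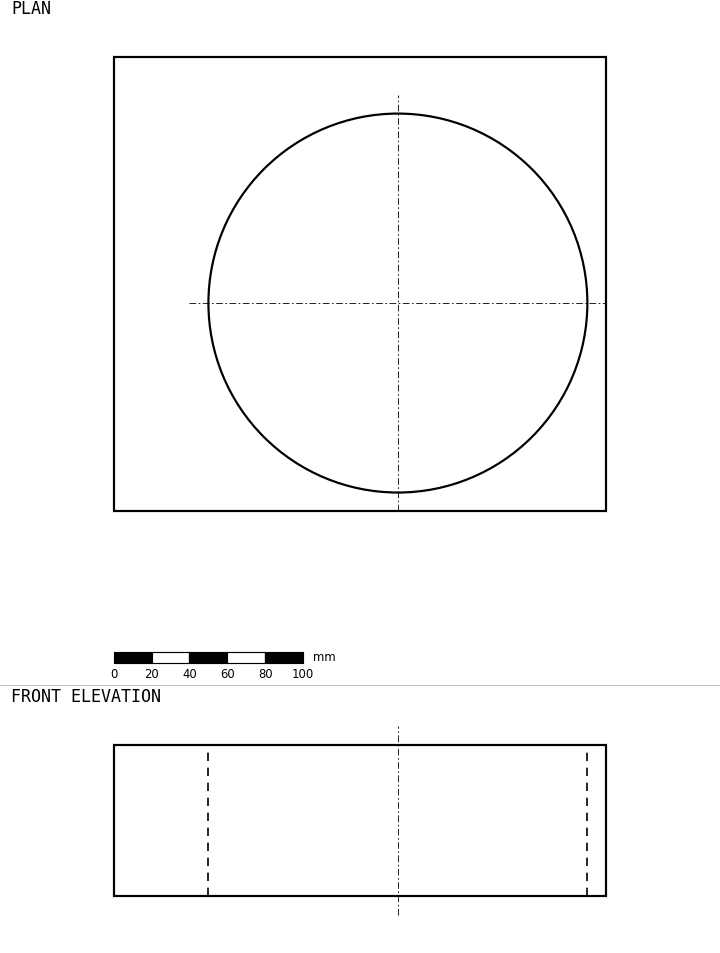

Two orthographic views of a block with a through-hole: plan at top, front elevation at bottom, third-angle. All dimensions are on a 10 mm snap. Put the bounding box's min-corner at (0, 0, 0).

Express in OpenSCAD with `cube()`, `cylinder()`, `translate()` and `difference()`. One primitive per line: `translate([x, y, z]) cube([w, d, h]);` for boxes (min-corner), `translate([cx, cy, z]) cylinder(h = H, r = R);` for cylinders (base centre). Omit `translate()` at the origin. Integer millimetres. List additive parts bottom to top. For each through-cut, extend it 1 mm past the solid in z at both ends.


difference() {
  cube([260, 240, 80]);
  translate([150, 110, -1]) cylinder(h = 82, r = 100);
}


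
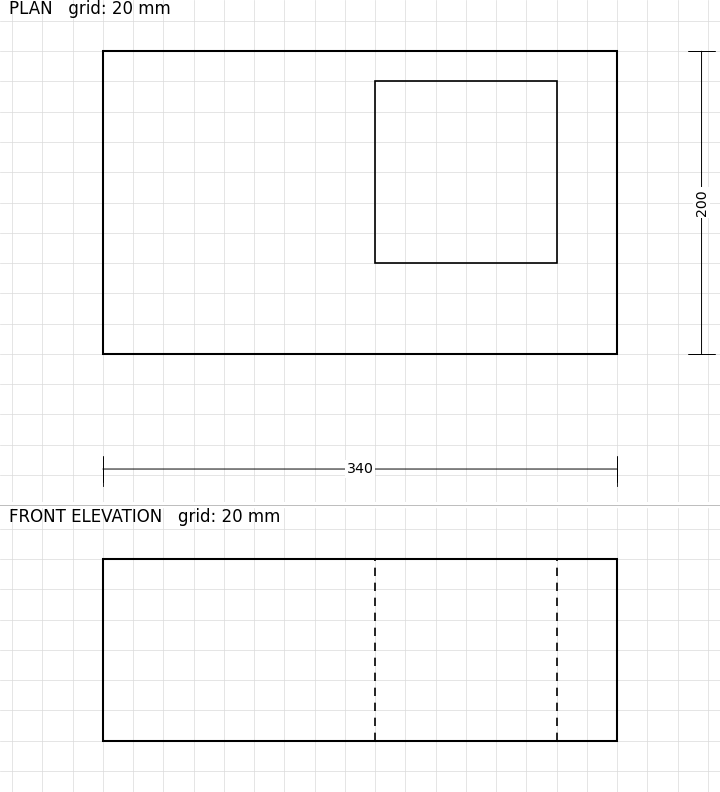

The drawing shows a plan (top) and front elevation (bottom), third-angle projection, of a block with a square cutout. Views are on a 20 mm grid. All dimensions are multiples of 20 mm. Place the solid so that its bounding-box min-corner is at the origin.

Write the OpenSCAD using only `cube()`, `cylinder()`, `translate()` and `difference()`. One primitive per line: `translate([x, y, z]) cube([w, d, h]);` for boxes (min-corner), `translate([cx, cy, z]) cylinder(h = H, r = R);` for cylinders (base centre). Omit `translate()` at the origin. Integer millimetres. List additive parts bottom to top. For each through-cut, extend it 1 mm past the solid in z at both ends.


difference() {
  cube([340, 200, 120]);
  translate([180, 60, -1]) cube([120, 120, 122]);
}
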